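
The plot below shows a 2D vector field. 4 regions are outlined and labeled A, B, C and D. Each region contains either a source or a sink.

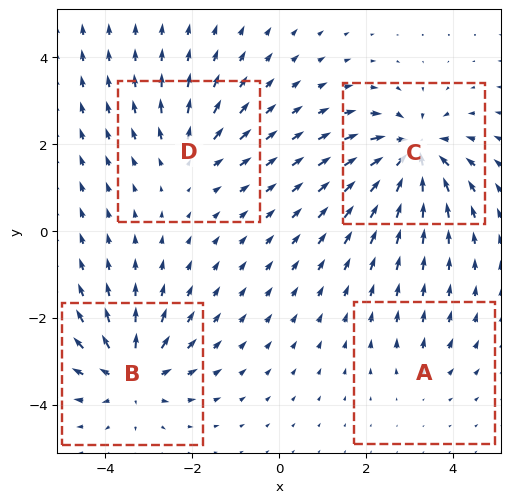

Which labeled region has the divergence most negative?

Divergence at each region's feature centre — A: about +2, B: about +6, C: about -7, D: about +4. Region C is most negative.

C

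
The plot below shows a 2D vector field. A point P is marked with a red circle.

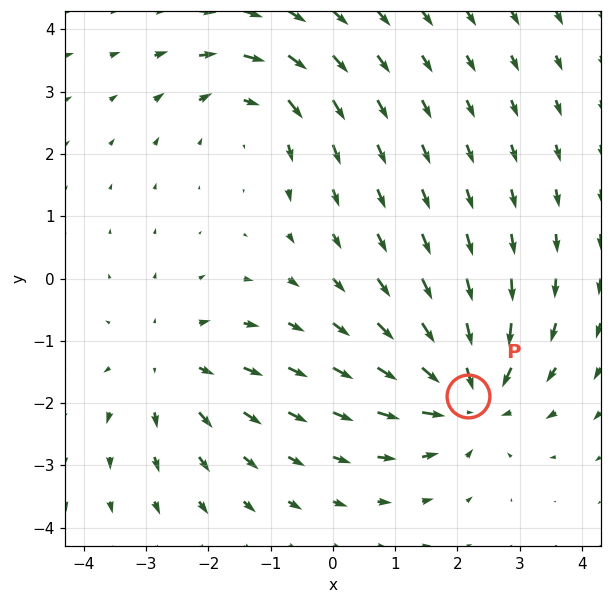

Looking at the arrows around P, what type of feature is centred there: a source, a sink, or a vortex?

At P (2.2, -1.9) the arrows converge inward. Divergence about -5, curl ≈0 — negative divergence with near-zero curl is a sink.

sink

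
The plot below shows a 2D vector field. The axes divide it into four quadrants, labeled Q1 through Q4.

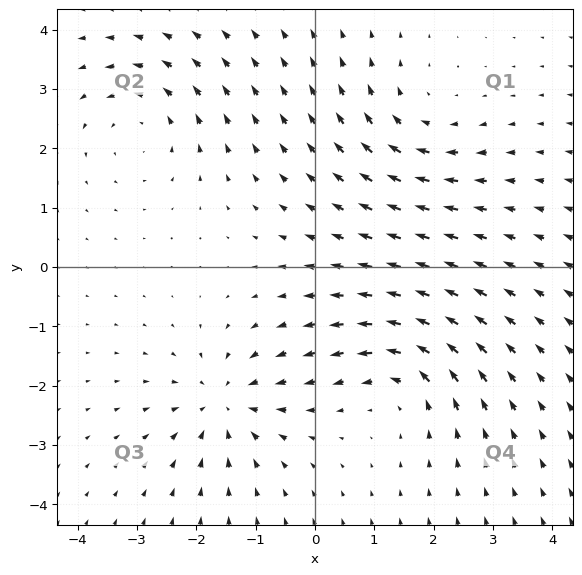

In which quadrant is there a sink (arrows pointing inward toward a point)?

Q3

The sink sits at approximately (-1.5, -2.3), which lies in quadrant Q3. The divergence there is about -5, negative as expected for a sink.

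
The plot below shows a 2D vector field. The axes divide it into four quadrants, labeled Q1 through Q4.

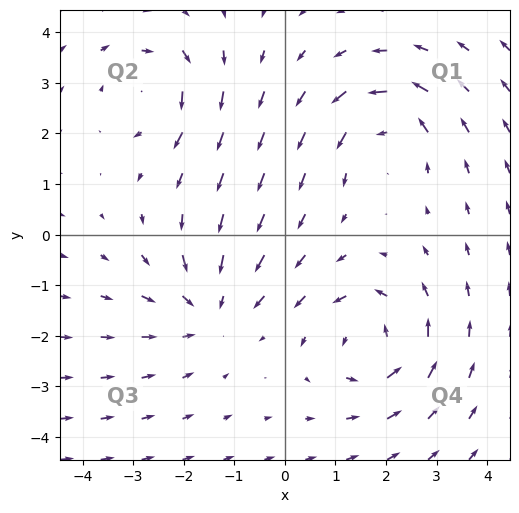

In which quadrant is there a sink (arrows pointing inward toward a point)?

The sink sits at approximately (-1.5, -1.5), which lies in quadrant Q3. The divergence there is about -3, negative as expected for a sink.

Q3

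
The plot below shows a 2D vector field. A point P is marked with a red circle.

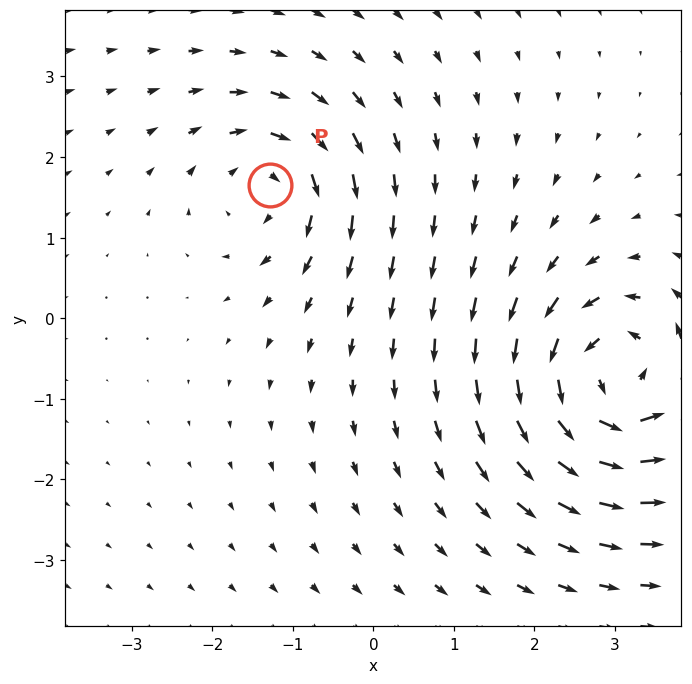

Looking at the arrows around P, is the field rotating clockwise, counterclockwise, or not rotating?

clockwise

Near P at (-1.3, 1.6) the arrows circulate clockwise. The curl (z-component) there is about -4; negative curl means clockwise rotation.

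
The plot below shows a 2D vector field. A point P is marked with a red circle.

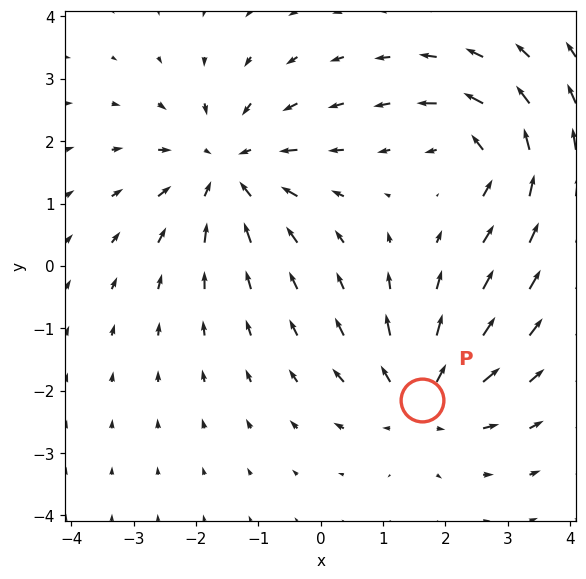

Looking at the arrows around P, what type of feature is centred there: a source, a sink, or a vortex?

source

At P (1.6, -2.1) the arrows spread outward. Divergence about +4, curl ≈0 — positive divergence with near-zero curl is a source.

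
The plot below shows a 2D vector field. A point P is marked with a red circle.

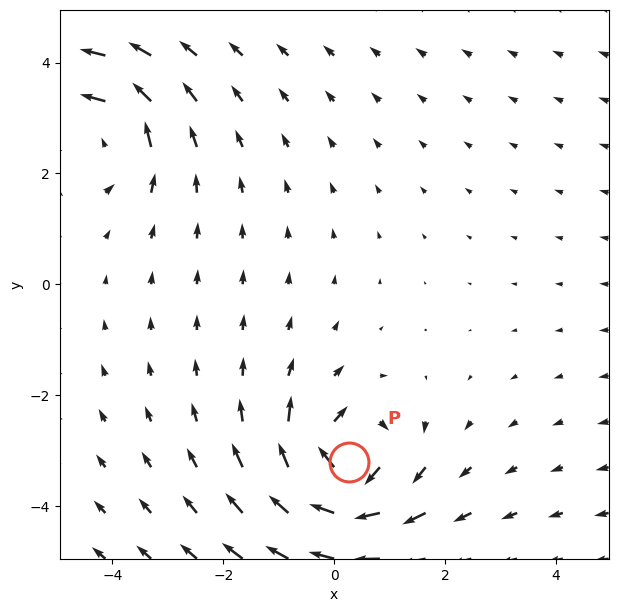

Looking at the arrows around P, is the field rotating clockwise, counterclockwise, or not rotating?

clockwise

Near P at (0.3, -3.2) the arrows circulate clockwise. The curl (z-component) there is about -5; negative curl means clockwise rotation.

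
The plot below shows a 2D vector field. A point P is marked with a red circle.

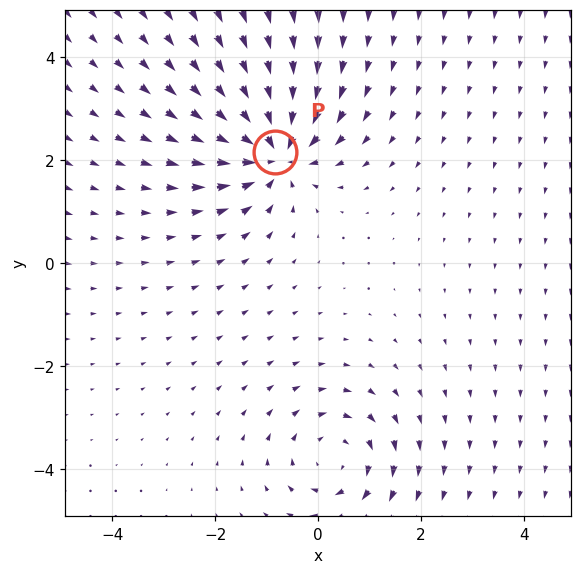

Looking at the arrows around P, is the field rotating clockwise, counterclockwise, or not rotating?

Near P at (-0.8, 2.2) the arrows show no circulation. The curl there is ≈0.

not rotating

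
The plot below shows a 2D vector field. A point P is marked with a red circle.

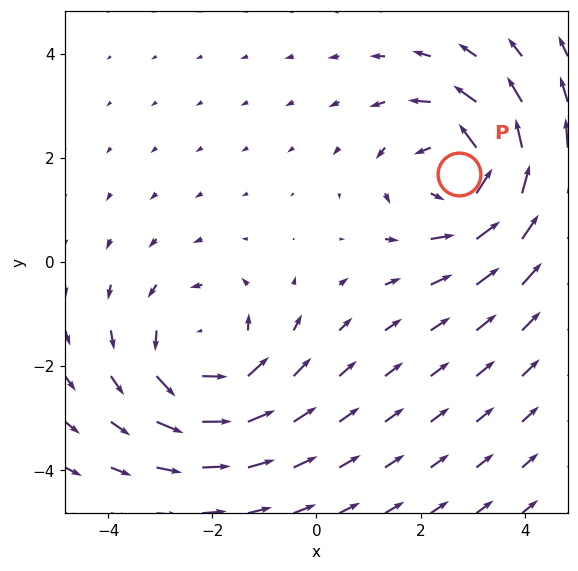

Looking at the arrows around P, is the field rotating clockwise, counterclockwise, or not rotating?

Near P at (2.7, 1.7) the arrows circulate counterclockwise. The curl (z-component) there is about +4; positive curl means counterclockwise rotation.

counterclockwise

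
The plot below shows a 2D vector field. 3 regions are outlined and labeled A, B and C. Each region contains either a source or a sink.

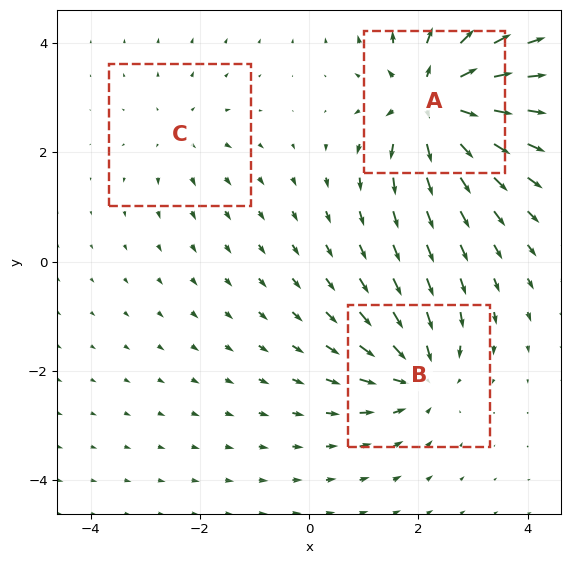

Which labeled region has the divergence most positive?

Divergence at each region's feature centre — A: about +6, B: about -4, C: about +2. Region A is most positive.

A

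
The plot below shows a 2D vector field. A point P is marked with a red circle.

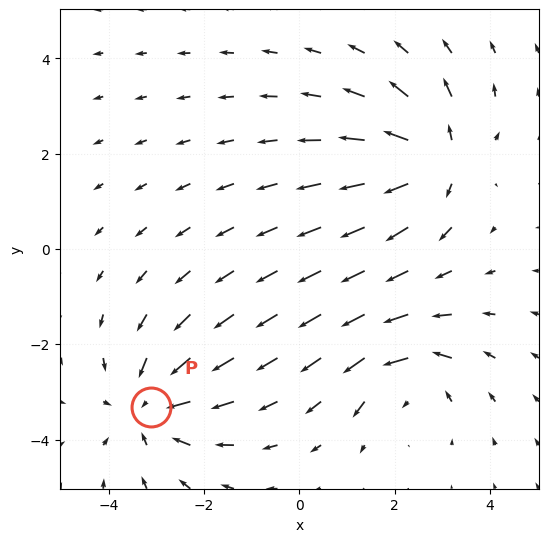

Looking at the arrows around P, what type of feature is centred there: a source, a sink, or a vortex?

At P (-3.1, -3.3) the arrows converge inward. Divergence about -4, curl ≈0 — negative divergence with near-zero curl is a sink.

sink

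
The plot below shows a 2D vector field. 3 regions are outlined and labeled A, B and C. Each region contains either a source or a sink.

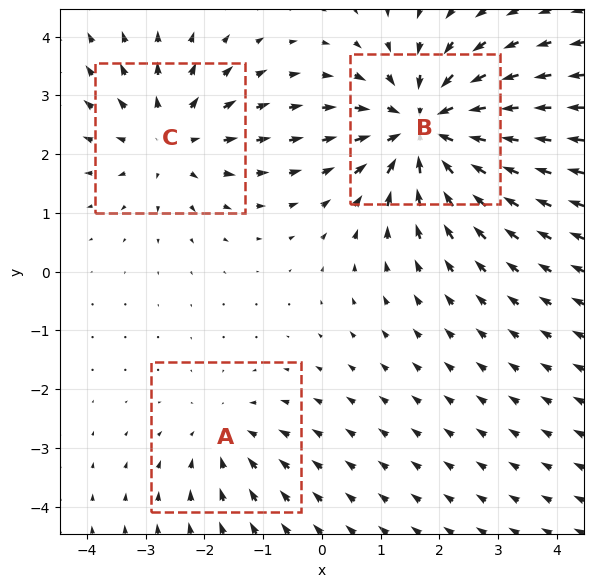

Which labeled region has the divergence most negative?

B

Divergence at each region's feature centre — A: about -2, B: about -5, C: about +3. Region B is most negative.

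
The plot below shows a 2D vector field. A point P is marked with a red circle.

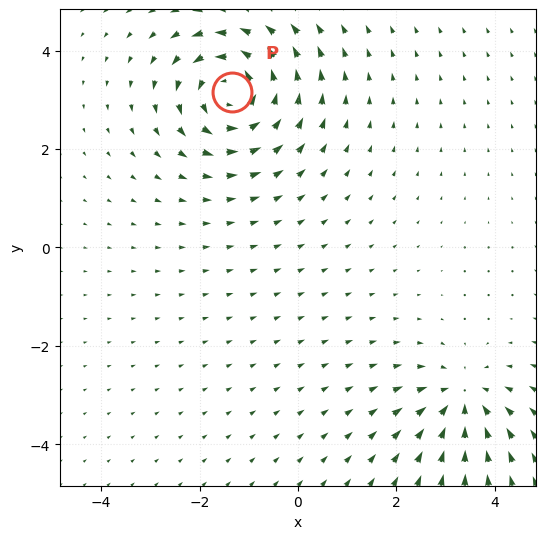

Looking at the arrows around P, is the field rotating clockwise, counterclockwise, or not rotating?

Near P at (-1.3, 3.2) the arrows circulate counterclockwise. The curl (z-component) there is about +5; positive curl means counterclockwise rotation.

counterclockwise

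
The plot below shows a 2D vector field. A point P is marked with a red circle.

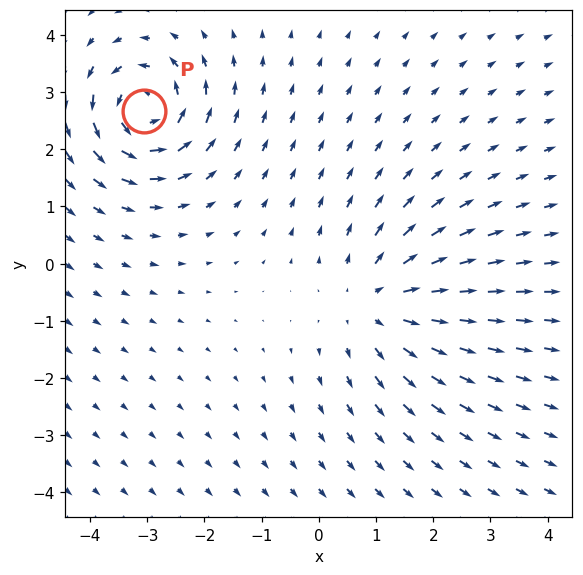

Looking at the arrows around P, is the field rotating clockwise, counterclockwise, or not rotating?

counterclockwise

Near P at (-3.1, 2.7) the arrows circulate counterclockwise. The curl (z-component) there is about +7; positive curl means counterclockwise rotation.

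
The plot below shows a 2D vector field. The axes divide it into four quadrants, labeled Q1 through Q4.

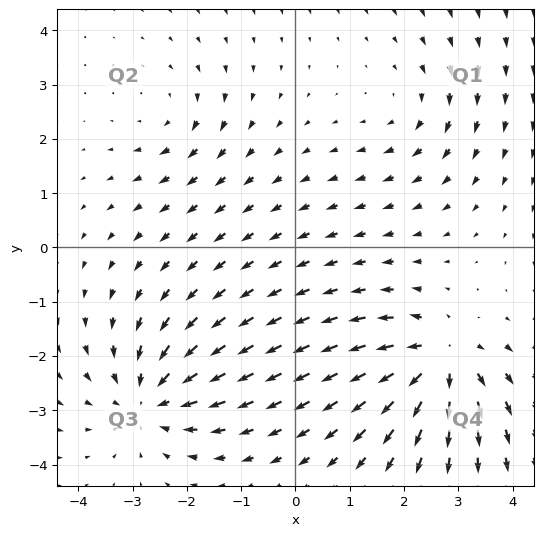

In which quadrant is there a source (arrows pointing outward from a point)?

The source sits at approximately (2.7, -2.1), which lies in quadrant Q4. The divergence there is about +6, positive as expected for a source.

Q4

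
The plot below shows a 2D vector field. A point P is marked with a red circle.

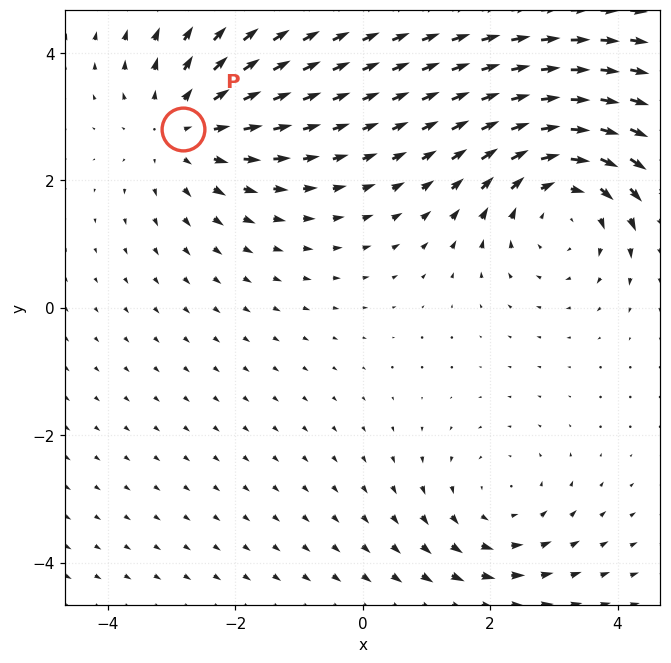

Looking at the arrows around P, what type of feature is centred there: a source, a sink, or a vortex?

source

At P (-2.8, 2.8) the arrows spread outward. Divergence about +3, curl ≈0 — positive divergence with near-zero curl is a source.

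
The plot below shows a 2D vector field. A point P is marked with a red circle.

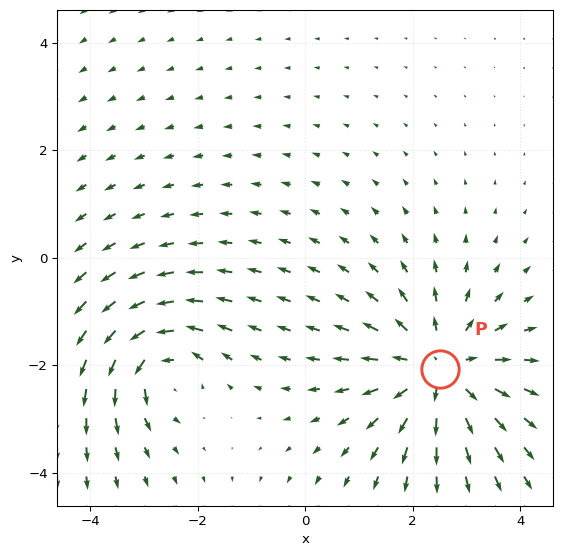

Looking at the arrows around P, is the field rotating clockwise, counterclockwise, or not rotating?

Near P at (2.5, -2.1) the arrows show no circulation. The curl there is ≈0.

not rotating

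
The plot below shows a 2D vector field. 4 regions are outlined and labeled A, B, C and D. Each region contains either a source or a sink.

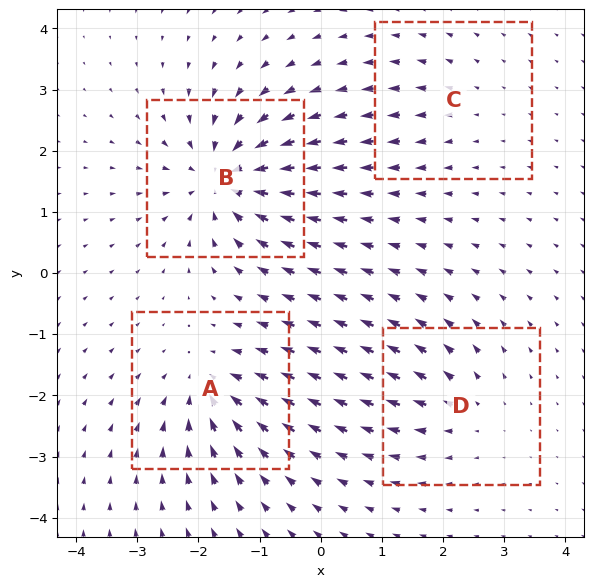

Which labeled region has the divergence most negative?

B

Divergence at each region's feature centre — A: about -5, B: about -8, C: about +2, D: about +4. Region B is most negative.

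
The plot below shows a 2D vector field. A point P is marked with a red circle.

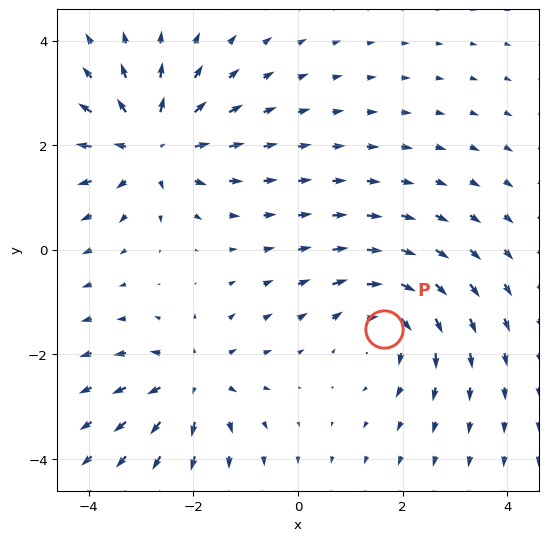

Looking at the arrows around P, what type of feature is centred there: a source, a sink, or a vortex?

At P (1.6, -1.5) the arrows circulate clockwise. Divergence ≈0, curl about -4 — near-zero divergence with nonzero curl is a vortex.

vortex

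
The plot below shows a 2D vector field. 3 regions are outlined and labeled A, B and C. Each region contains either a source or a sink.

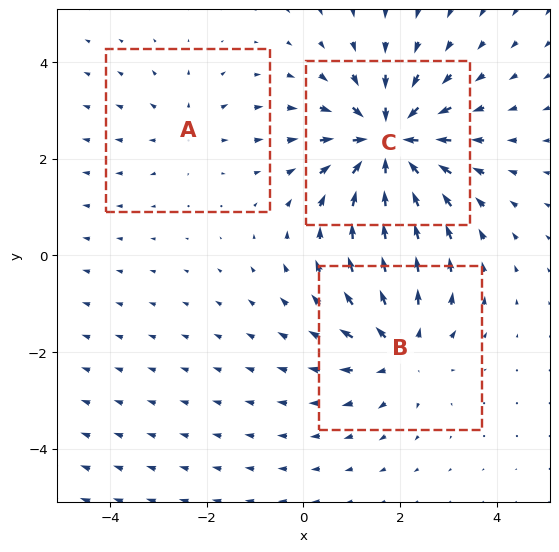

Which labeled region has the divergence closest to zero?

A

Divergence at each region's feature centre — A: about +2, B: about +3, C: about -5. Region A is closest to zero.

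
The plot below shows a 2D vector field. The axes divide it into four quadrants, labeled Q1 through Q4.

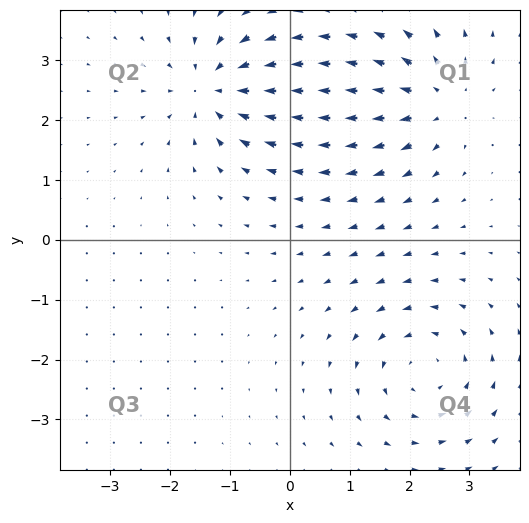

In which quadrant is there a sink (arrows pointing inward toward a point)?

Q2

The sink sits at approximately (-1.3, 2.5), which lies in quadrant Q2. The divergence there is about -6, negative as expected for a sink.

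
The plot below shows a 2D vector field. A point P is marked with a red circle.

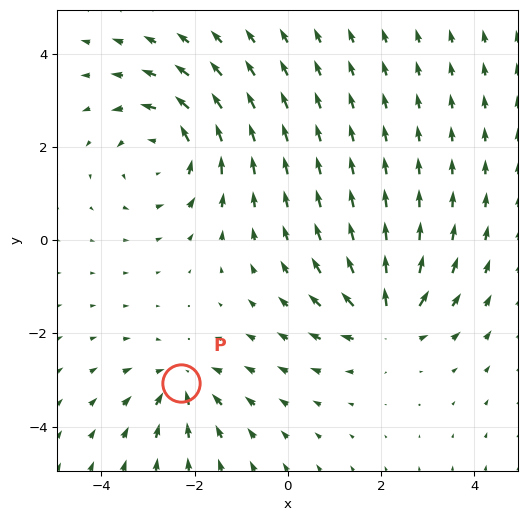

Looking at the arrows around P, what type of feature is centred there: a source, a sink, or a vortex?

sink

At P (-2.3, -3.1) the arrows converge inward. Divergence about -4, curl ≈0 — negative divergence with near-zero curl is a sink.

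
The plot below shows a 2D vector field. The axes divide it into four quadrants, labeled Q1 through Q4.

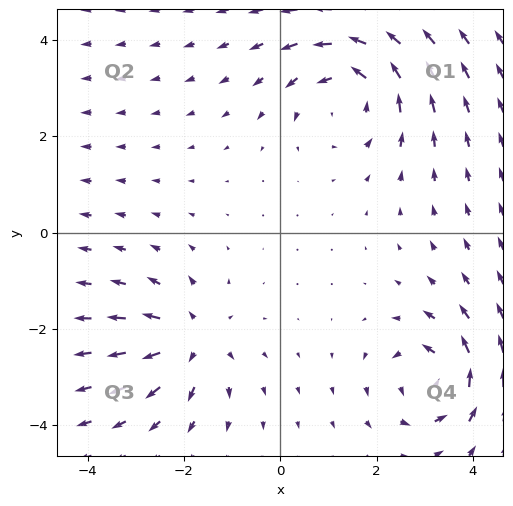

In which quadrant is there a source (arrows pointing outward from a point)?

The source sits at approximately (-1.8, -2.2), which lies in quadrant Q3. The divergence there is about +4, positive as expected for a source.

Q3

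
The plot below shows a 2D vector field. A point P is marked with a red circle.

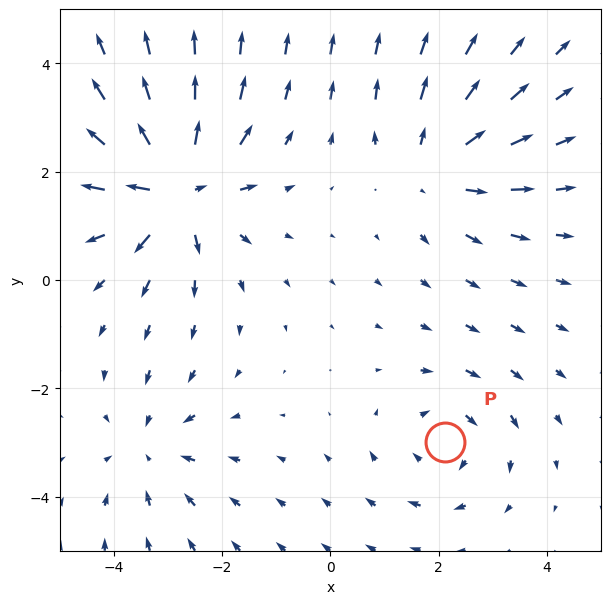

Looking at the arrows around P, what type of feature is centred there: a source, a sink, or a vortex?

vortex

At P (2.1, -3.0) the arrows circulate clockwise. Divergence ≈0, curl about -3 — near-zero divergence with nonzero curl is a vortex.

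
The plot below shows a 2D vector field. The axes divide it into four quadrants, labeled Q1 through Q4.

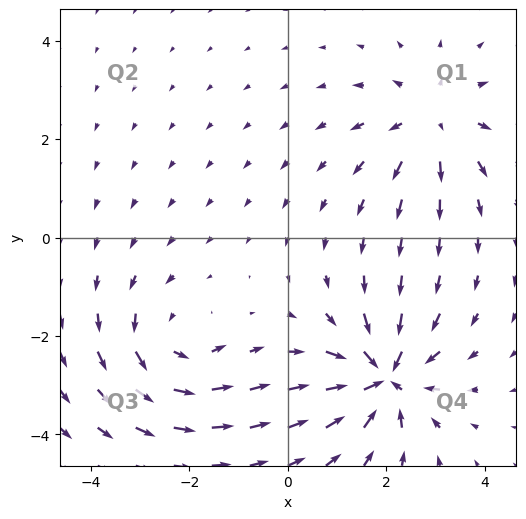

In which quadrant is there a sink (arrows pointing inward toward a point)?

The sink sits at approximately (2.0, -2.9), which lies in quadrant Q4. The divergence there is about -7, negative as expected for a sink.

Q4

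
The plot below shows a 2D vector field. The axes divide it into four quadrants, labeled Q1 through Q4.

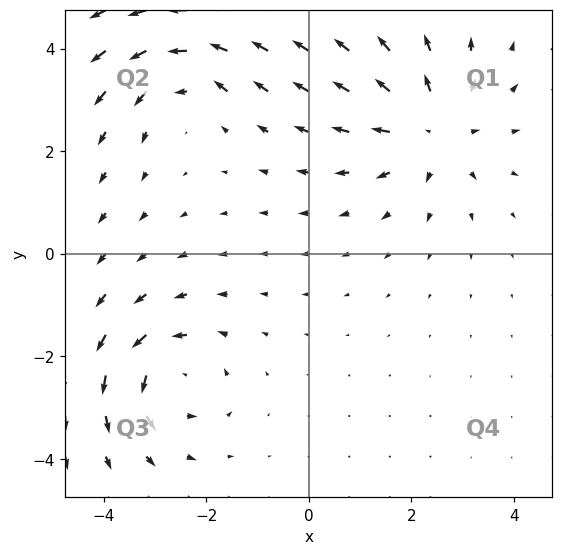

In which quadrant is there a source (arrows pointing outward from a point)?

Q1

The source sits at approximately (2.4, 2.4), which lies in quadrant Q1. The divergence there is about +4, positive as expected for a source.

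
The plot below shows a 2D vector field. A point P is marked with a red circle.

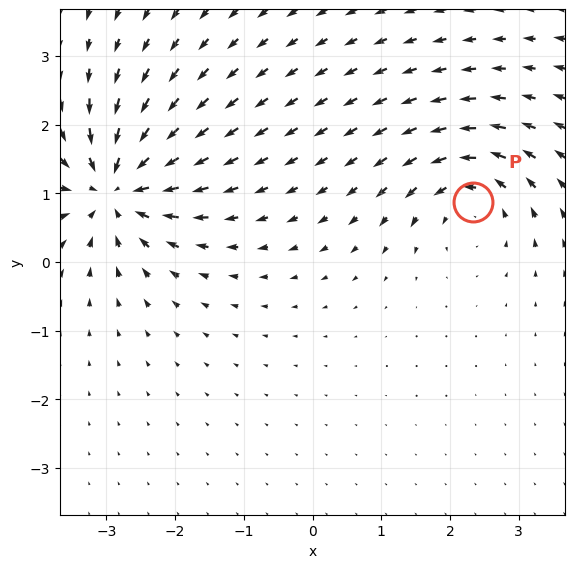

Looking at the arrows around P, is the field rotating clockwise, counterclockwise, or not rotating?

counterclockwise

Near P at (2.3, 0.9) the arrows circulate counterclockwise. The curl (z-component) there is about +5; positive curl means counterclockwise rotation.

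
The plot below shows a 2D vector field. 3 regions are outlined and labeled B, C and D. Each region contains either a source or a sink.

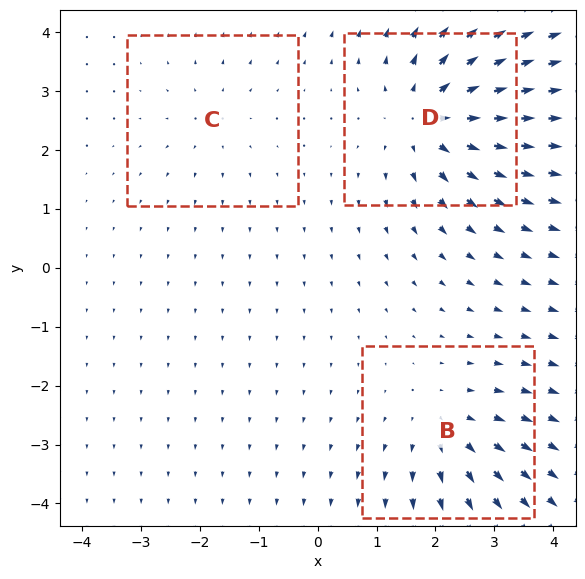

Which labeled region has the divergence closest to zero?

Divergence at each region's feature centre — B: about +3, C: about +2, D: about +5. Region C is closest to zero.

C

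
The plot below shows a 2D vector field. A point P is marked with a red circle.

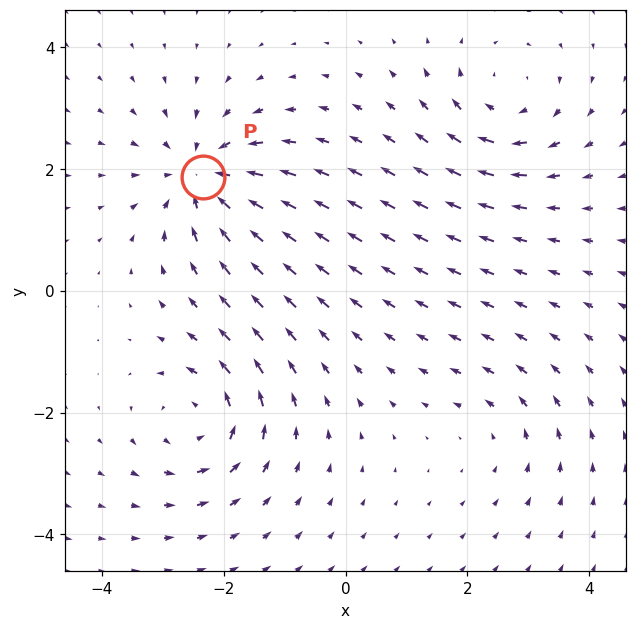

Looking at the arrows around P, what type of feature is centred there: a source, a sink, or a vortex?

sink

At P (-2.3, 1.9) the arrows converge inward. Divergence about -5, curl ≈0 — negative divergence with near-zero curl is a sink.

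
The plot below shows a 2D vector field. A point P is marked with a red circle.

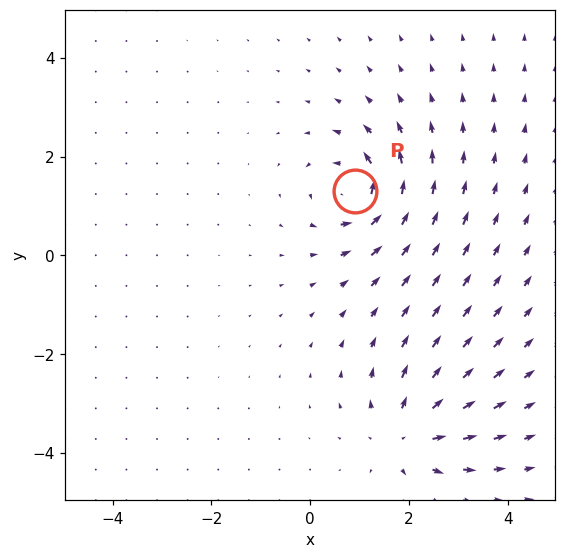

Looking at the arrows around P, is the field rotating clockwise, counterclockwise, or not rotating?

counterclockwise

Near P at (0.9, 1.3) the arrows circulate counterclockwise. The curl (z-component) there is about +7; positive curl means counterclockwise rotation.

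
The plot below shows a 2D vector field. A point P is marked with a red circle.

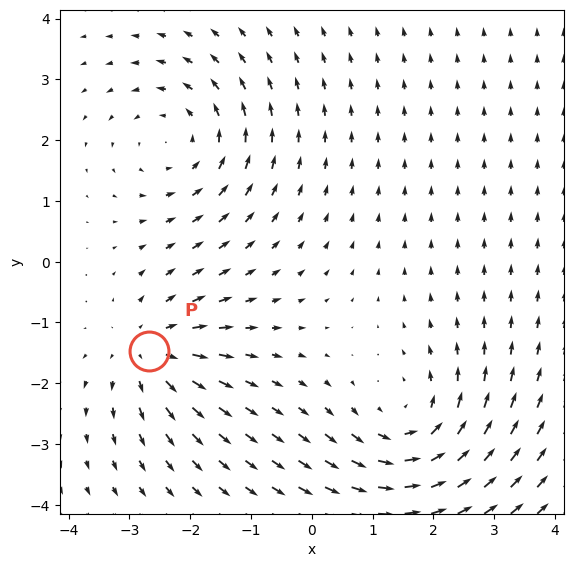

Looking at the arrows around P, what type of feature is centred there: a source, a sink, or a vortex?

At P (-2.7, -1.5) the arrows spread outward. Divergence about +3, curl ≈0 — positive divergence with near-zero curl is a source.

source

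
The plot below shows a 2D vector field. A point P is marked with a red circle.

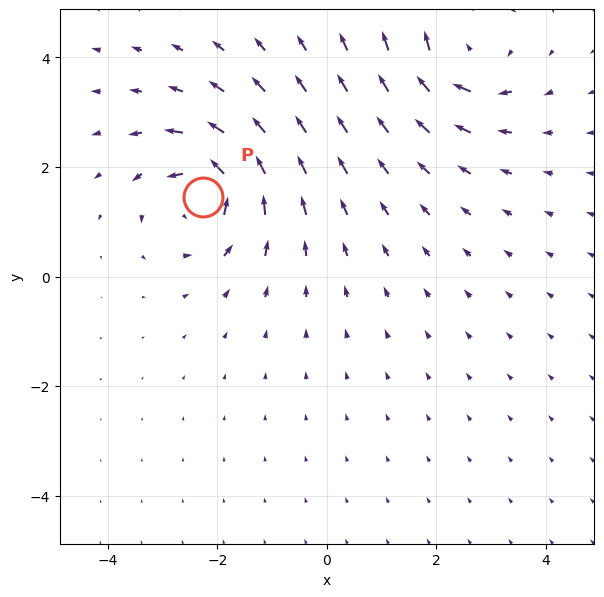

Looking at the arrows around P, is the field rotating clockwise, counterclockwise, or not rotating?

Near P at (-2.3, 1.4) the arrows circulate counterclockwise. The curl (z-component) there is about +7; positive curl means counterclockwise rotation.

counterclockwise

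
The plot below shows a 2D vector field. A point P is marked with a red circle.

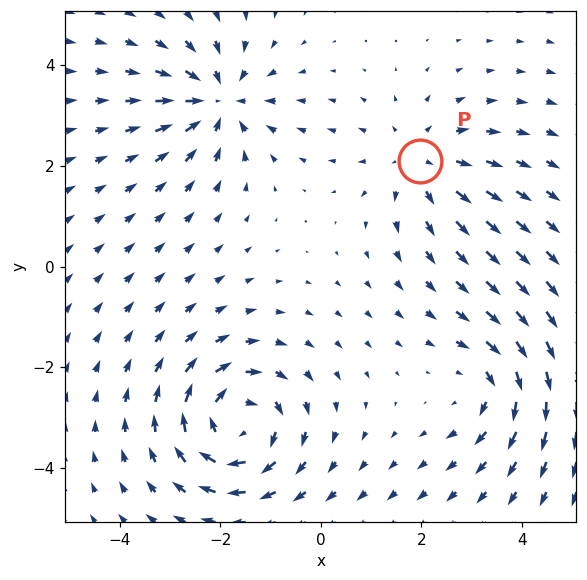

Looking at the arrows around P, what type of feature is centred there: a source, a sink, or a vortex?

At P (2.0, 2.1) the arrows spread outward. Divergence about +3, curl ≈0 — positive divergence with near-zero curl is a source.

source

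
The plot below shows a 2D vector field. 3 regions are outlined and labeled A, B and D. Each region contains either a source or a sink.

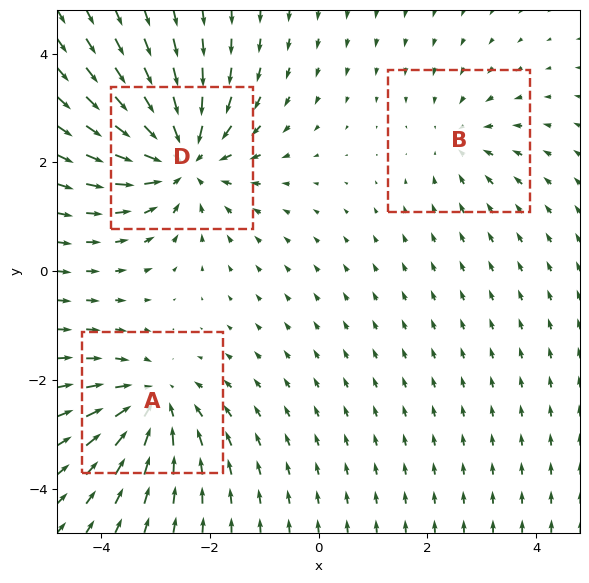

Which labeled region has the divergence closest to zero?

Divergence at each region's feature centre — A: about -4, B: about -2, D: about -5. Region B is closest to zero.

B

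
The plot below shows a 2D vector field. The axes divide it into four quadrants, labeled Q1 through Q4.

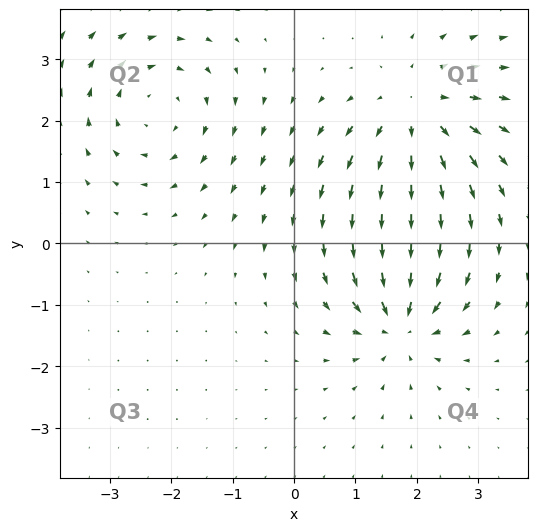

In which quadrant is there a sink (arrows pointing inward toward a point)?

The sink sits at approximately (1.7, -1.3), which lies in quadrant Q4. The divergence there is about -6, negative as expected for a sink.

Q4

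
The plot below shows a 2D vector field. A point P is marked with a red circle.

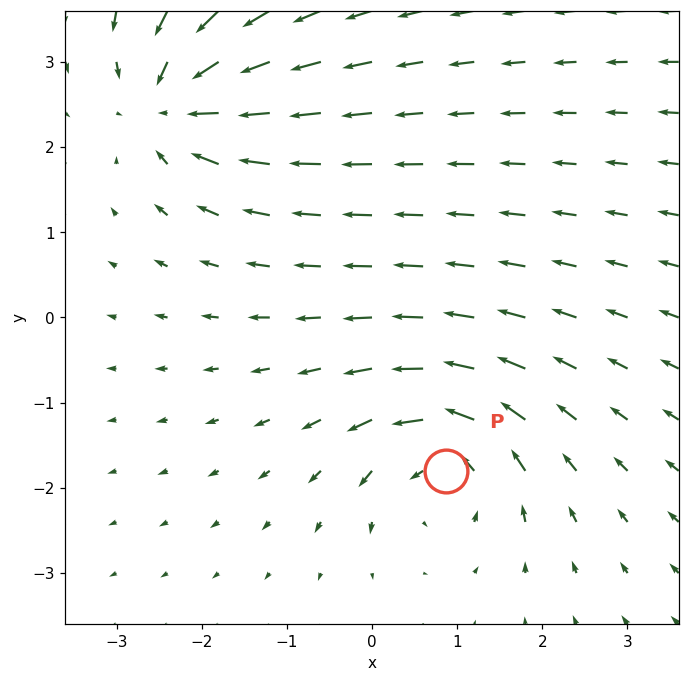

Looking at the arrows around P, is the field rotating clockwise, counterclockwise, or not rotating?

Near P at (0.9, -1.8) the arrows circulate counterclockwise. The curl (z-component) there is about +4; positive curl means counterclockwise rotation.

counterclockwise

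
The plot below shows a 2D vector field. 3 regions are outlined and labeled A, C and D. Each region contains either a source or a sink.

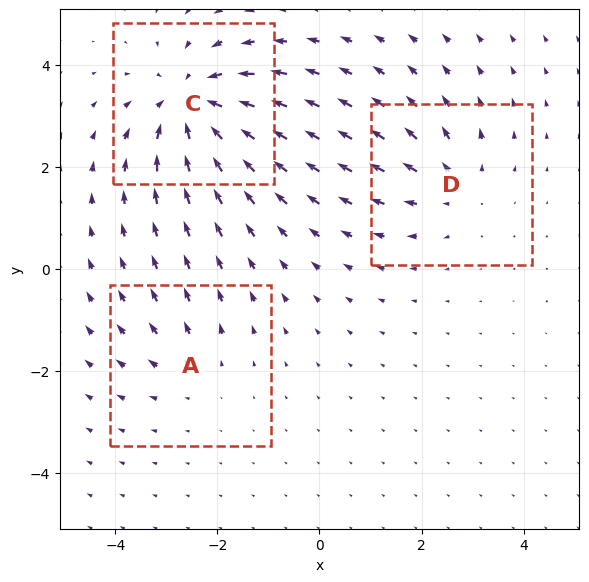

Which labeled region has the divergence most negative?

C

Divergence at each region's feature centre — A: about +2, C: about -5, D: about +3. Region C is most negative.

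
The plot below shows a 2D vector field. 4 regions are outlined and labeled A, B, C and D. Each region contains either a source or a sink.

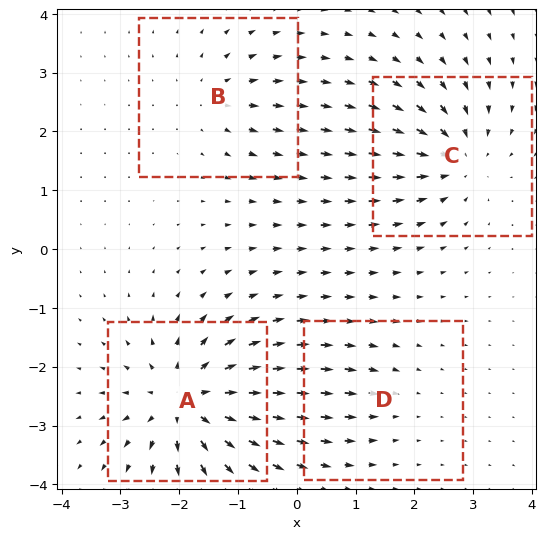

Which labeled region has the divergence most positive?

Divergence at each region's feature centre — A: about +8, B: about +4, C: about -6, D: about -2. Region A is most positive.

A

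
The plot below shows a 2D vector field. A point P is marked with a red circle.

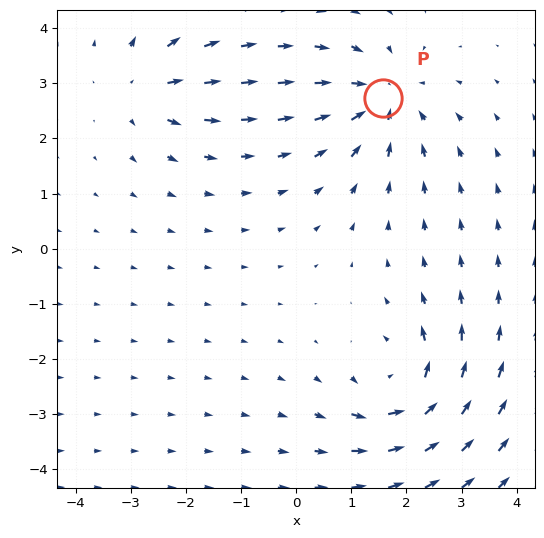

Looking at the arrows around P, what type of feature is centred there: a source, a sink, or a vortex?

sink

At P (1.6, 2.7) the arrows converge inward. Divergence about -5, curl ≈0 — negative divergence with near-zero curl is a sink.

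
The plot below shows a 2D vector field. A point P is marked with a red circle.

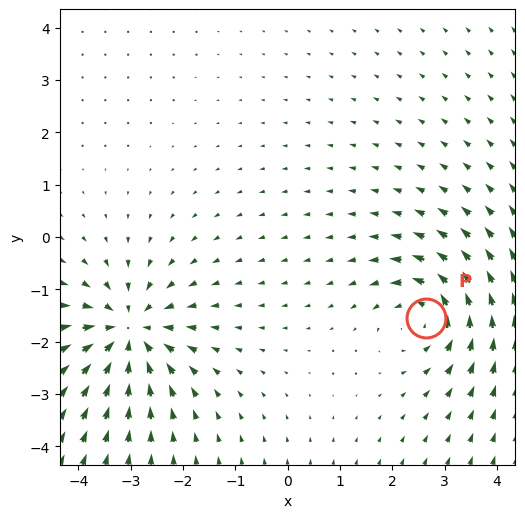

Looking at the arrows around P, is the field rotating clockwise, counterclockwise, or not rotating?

counterclockwise

Near P at (2.7, -1.5) the arrows circulate counterclockwise. The curl (z-component) there is about +4; positive curl means counterclockwise rotation.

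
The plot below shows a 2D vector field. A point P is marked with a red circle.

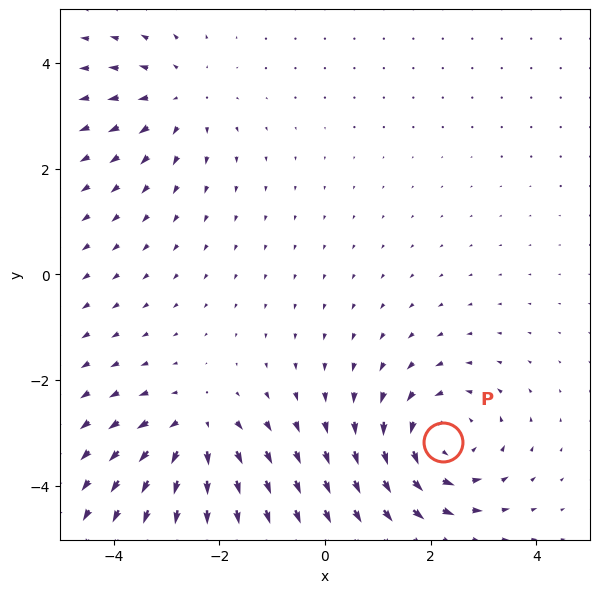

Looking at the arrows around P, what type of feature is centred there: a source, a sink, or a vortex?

At P (2.2, -3.2) the arrows circulate counterclockwise. Divergence ≈0, curl about +5 — near-zero divergence with nonzero curl is a vortex.

vortex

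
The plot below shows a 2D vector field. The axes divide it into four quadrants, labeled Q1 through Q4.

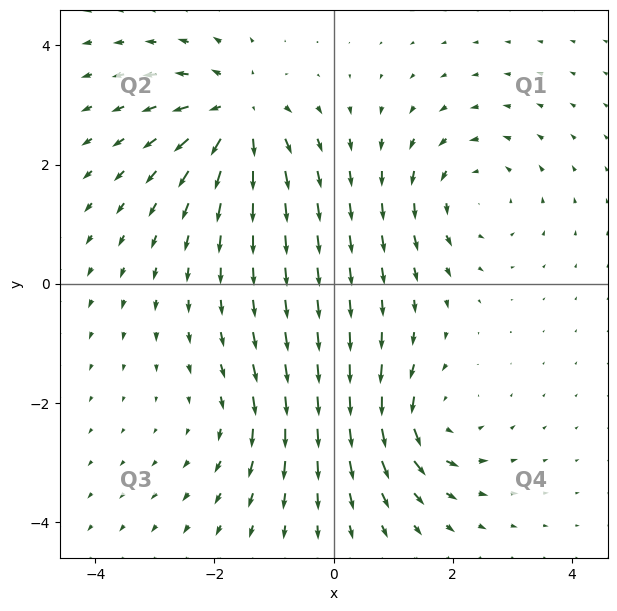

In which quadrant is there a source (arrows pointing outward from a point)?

Q2

The source sits at approximately (-1.6, 2.8), which lies in quadrant Q2. The divergence there is about +6, positive as expected for a source.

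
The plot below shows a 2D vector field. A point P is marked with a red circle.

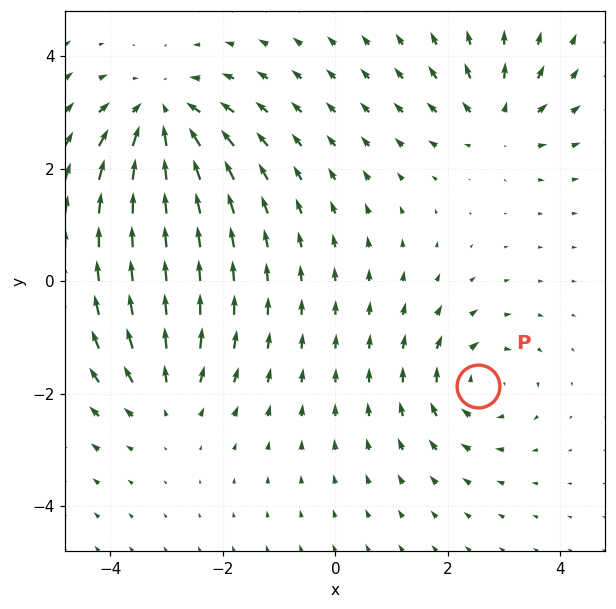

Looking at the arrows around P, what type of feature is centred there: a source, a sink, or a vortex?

vortex

At P (2.5, -1.9) the arrows circulate clockwise. Divergence ≈0, curl about -4 — near-zero divergence with nonzero curl is a vortex.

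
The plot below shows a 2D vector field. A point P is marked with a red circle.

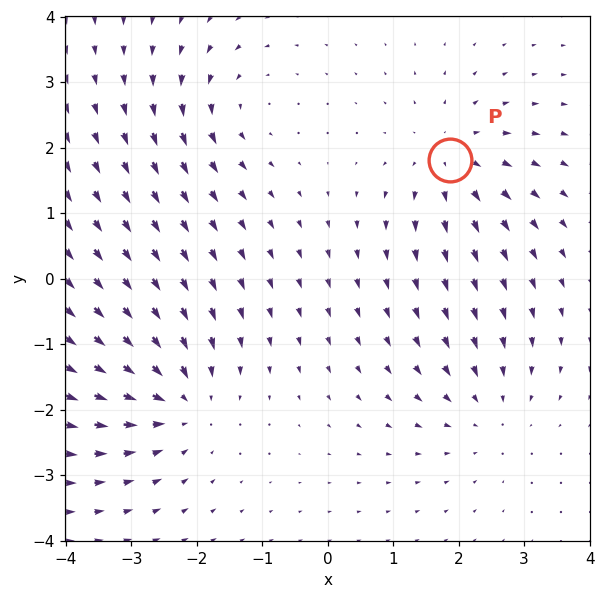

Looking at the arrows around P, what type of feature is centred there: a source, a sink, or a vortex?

At P (1.9, 1.8) the arrows spread outward. Divergence about +4, curl ≈0 — positive divergence with near-zero curl is a source.

source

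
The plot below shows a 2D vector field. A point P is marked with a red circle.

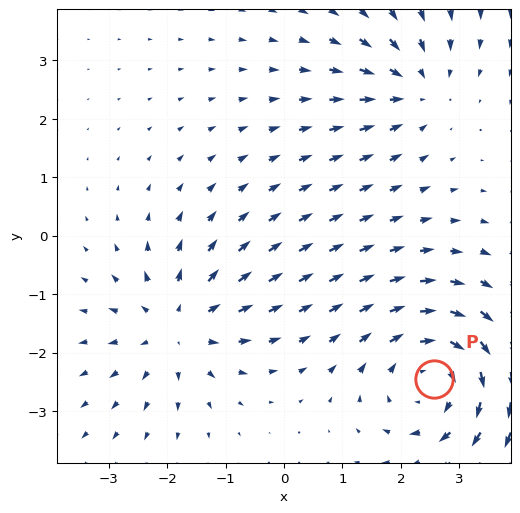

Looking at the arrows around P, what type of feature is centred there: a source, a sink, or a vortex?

At P (2.6, -2.4) the arrows circulate clockwise. Divergence ≈0, curl about -4 — near-zero divergence with nonzero curl is a vortex.

vortex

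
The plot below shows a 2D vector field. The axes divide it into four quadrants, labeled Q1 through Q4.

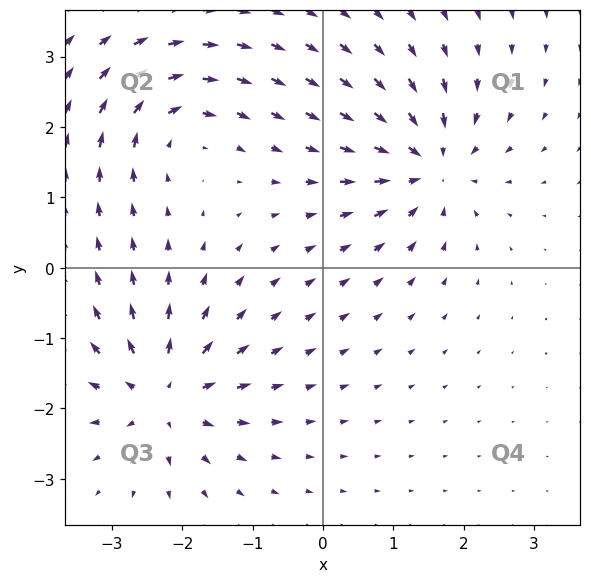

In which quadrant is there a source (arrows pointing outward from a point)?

Q3

The source sits at approximately (-2.3, -1.8), which lies in quadrant Q3. The divergence there is about +6, positive as expected for a source.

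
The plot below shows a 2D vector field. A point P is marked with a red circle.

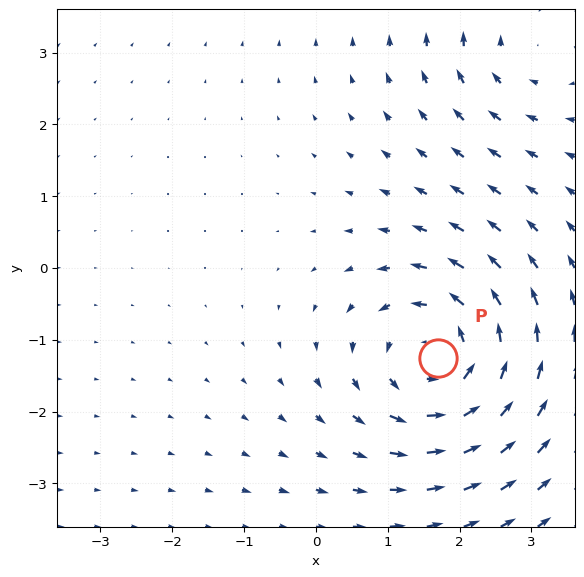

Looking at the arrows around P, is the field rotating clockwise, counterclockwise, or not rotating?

counterclockwise

Near P at (1.7, -1.3) the arrows circulate counterclockwise. The curl (z-component) there is about +4; positive curl means counterclockwise rotation.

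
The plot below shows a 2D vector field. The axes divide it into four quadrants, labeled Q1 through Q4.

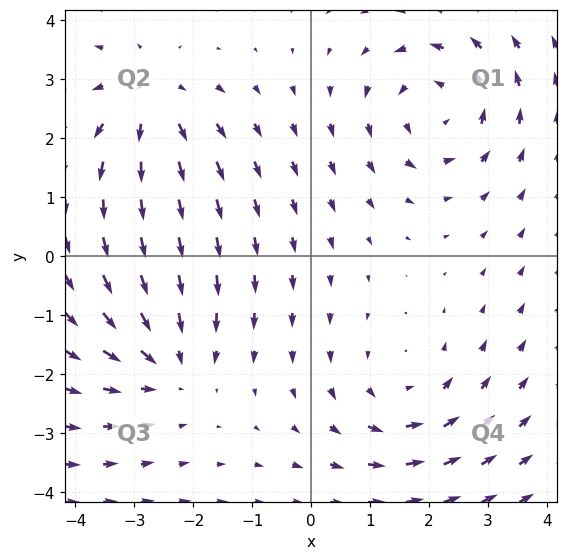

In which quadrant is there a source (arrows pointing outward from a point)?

The source sits at approximately (-2.8, 2.7), which lies in quadrant Q2. The divergence there is about +4, positive as expected for a source.

Q2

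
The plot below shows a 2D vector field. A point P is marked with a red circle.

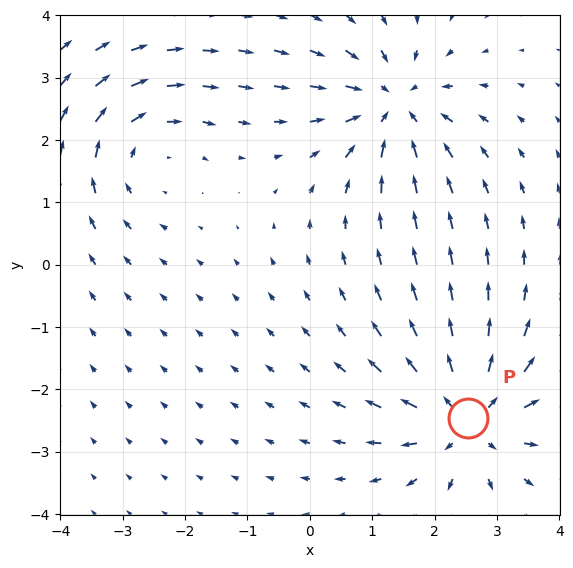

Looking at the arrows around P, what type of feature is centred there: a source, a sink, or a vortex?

At P (2.5, -2.5) the arrows spread outward. Divergence about +5, curl ≈0 — positive divergence with near-zero curl is a source.

source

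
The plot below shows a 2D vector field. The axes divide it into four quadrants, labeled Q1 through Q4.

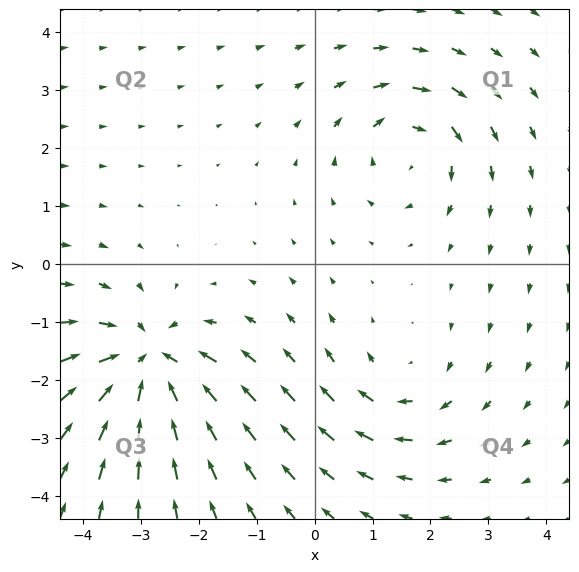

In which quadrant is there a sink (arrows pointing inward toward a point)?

The sink sits at approximately (-2.9, -1.7), which lies in quadrant Q3. The divergence there is about -6, negative as expected for a sink.

Q3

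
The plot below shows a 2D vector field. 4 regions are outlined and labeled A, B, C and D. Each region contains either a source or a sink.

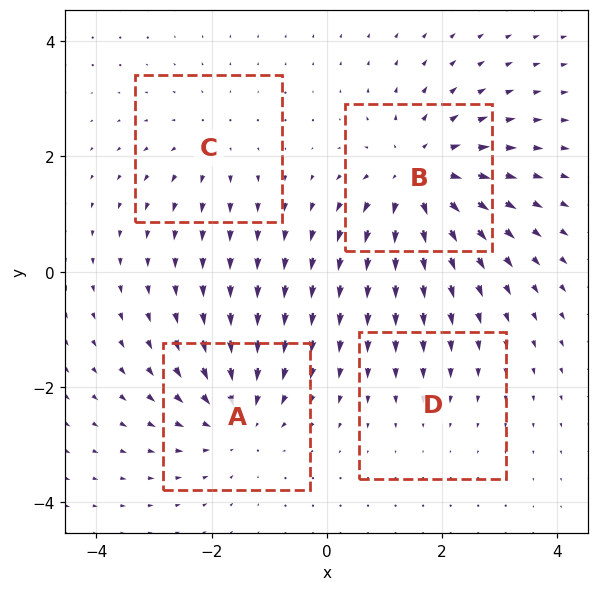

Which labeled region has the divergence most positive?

B

Divergence at each region's feature centre — A: about -5, B: about +6, C: about +3, D: about -2. Region B is most positive.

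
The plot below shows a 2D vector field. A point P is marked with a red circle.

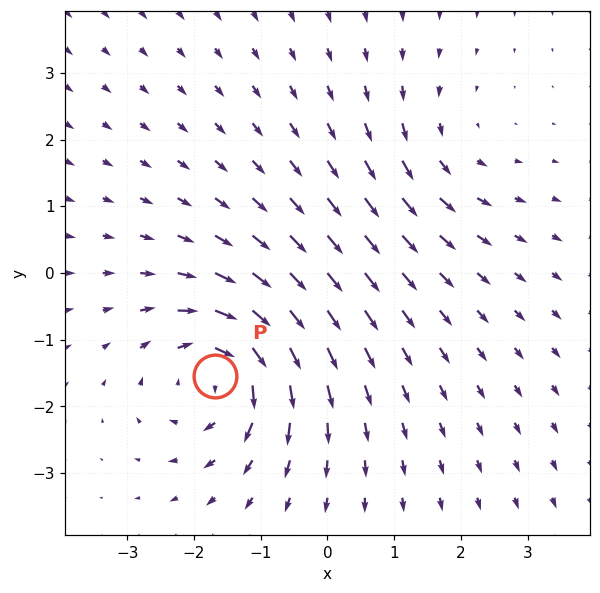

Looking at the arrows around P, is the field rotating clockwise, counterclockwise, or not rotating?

clockwise

Near P at (-1.7, -1.5) the arrows circulate clockwise. The curl (z-component) there is about -6; negative curl means clockwise rotation.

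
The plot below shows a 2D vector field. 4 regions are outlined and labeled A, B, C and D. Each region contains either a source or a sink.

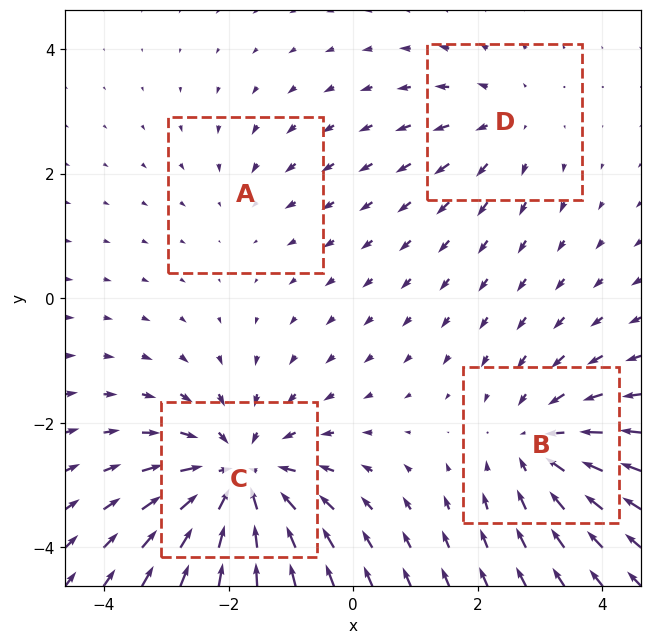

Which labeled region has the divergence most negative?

C

Divergence at each region's feature centre — A: about -2, B: about -4, C: about -6, D: about +3. Region C is most negative.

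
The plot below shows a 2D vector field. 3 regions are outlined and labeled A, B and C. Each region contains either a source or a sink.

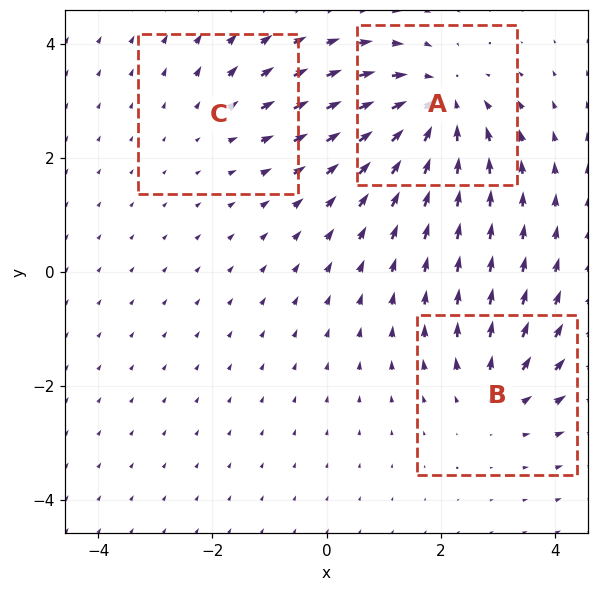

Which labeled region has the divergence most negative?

Divergence at each region's feature centre — A: about -5, B: about +3, C: about +2. Region A is most negative.

A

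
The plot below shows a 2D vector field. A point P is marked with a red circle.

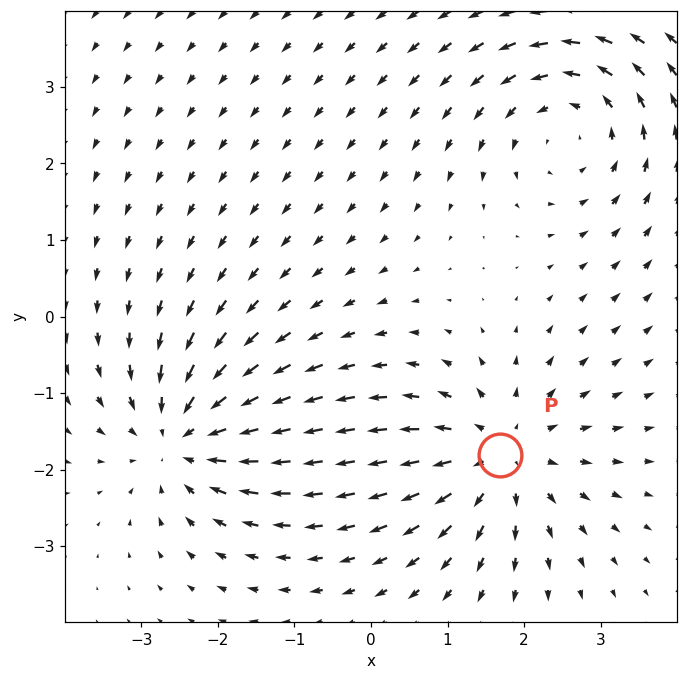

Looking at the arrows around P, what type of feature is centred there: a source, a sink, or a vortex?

At P (1.7, -1.8) the arrows spread outward. Divergence about +4, curl ≈0 — positive divergence with near-zero curl is a source.

source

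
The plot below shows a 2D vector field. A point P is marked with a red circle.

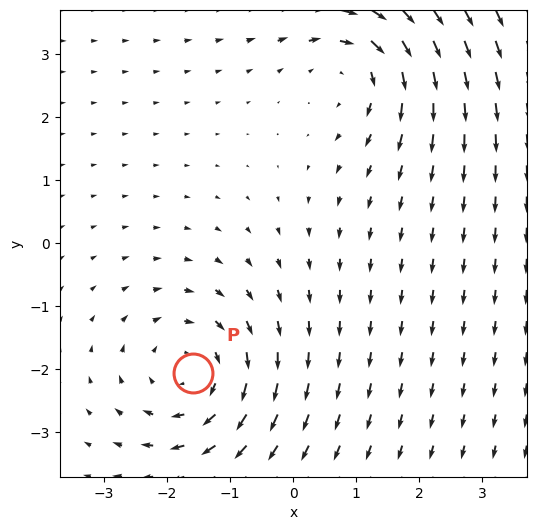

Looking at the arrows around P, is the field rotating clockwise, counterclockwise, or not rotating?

Near P at (-1.6, -2.1) the arrows circulate clockwise. The curl (z-component) there is about -4; negative curl means clockwise rotation.

clockwise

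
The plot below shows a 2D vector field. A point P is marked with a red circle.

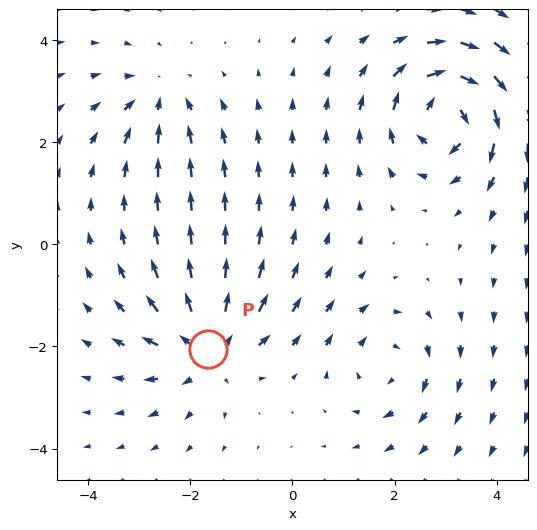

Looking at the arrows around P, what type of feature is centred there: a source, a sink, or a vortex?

At P (-1.7, -2.0) the arrows spread outward. Divergence about +5, curl ≈0 — positive divergence with near-zero curl is a source.

source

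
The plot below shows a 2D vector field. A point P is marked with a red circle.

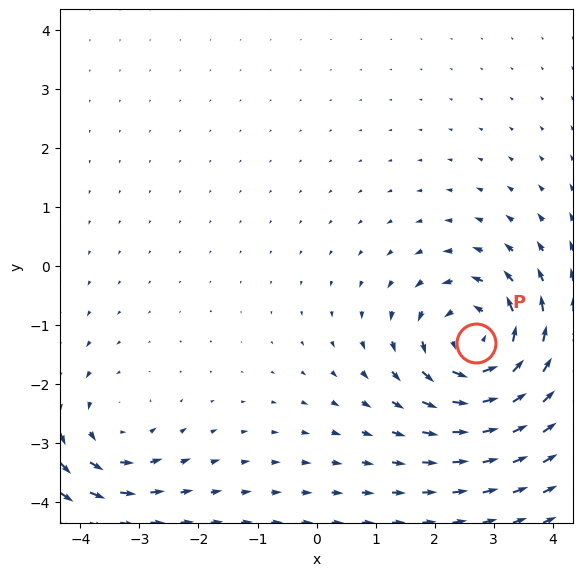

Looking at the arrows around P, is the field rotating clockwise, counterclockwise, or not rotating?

Near P at (2.7, -1.3) the arrows circulate counterclockwise. The curl (z-component) there is about +5; positive curl means counterclockwise rotation.

counterclockwise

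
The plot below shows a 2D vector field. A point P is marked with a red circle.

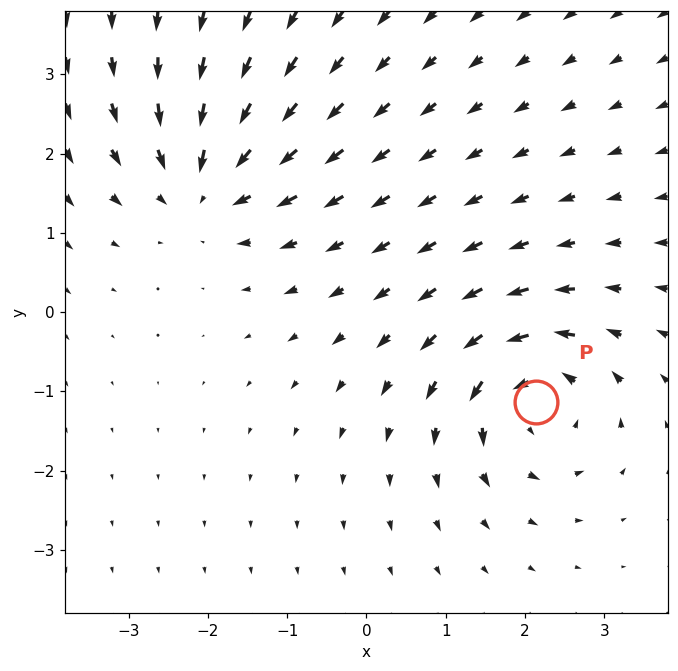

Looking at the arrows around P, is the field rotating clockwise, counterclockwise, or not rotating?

counterclockwise

Near P at (2.1, -1.1) the arrows circulate counterclockwise. The curl (z-component) there is about +7; positive curl means counterclockwise rotation.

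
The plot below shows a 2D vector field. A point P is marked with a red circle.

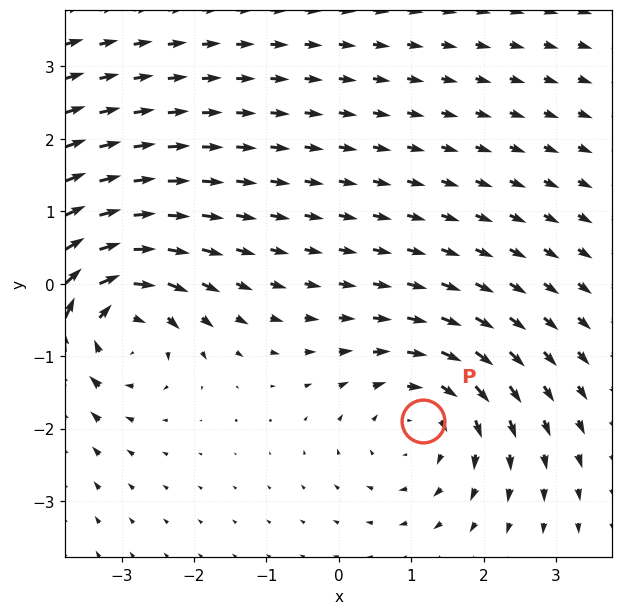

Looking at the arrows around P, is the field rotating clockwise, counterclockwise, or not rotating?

clockwise

Near P at (1.2, -1.9) the arrows circulate clockwise. The curl (z-component) there is about -4; negative curl means clockwise rotation.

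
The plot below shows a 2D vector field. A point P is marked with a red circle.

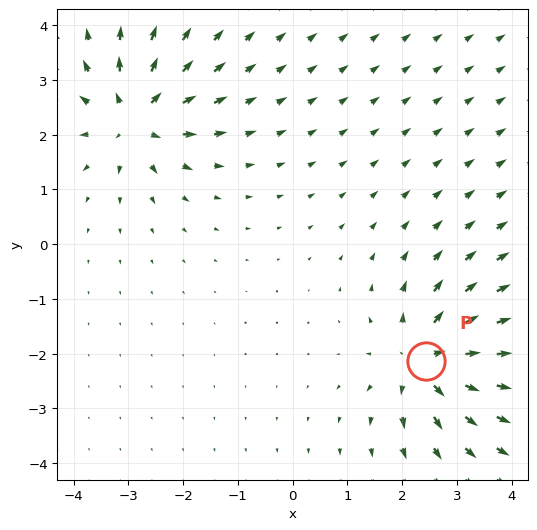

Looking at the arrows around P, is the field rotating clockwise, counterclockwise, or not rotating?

not rotating

Near P at (2.4, -2.1) the arrows show no circulation. The curl there is ≈0.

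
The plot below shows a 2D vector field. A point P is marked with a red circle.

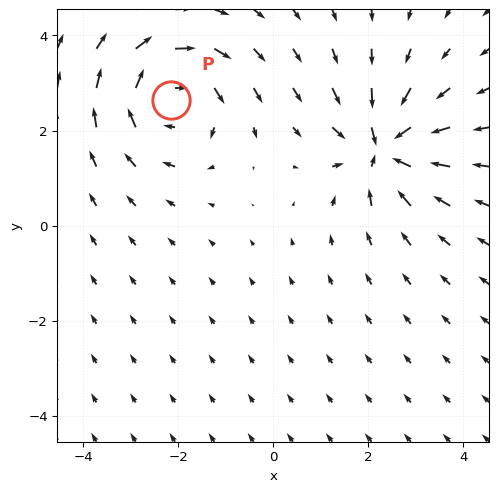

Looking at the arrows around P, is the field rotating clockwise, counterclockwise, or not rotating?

Near P at (-2.2, 2.6) the arrows circulate clockwise. The curl (z-component) there is about -4; negative curl means clockwise rotation.

clockwise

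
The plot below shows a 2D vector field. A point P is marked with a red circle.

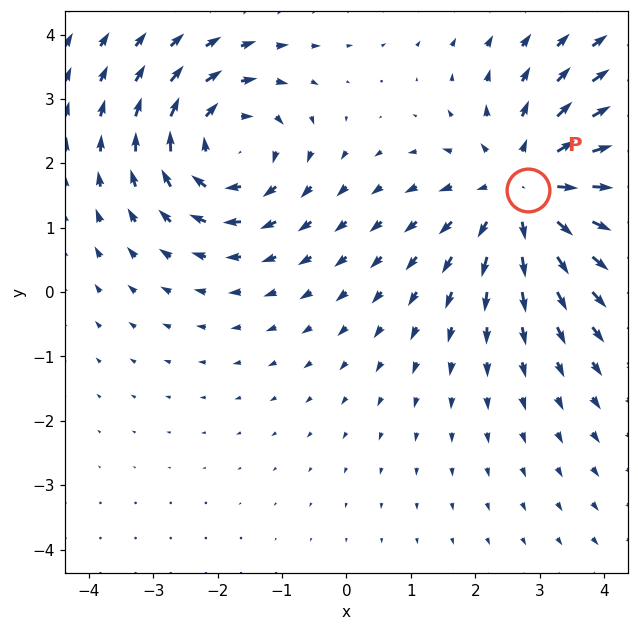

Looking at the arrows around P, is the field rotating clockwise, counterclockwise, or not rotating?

not rotating

Near P at (2.8, 1.6) the arrows show no circulation. The curl there is ≈0.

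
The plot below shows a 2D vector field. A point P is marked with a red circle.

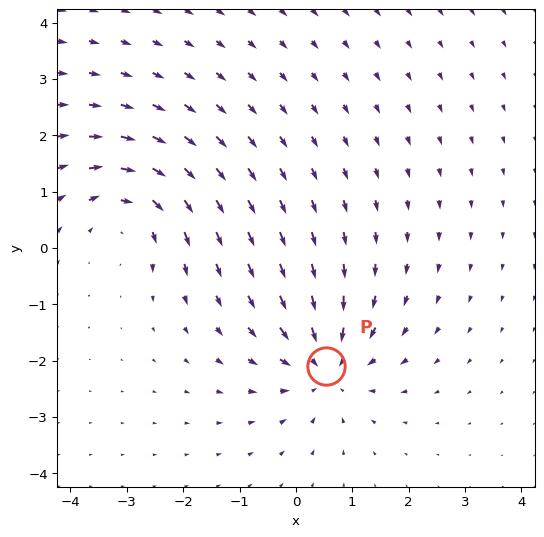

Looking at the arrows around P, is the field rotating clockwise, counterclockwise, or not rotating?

Near P at (0.5, -2.1) the arrows show no circulation. The curl there is ≈0.

not rotating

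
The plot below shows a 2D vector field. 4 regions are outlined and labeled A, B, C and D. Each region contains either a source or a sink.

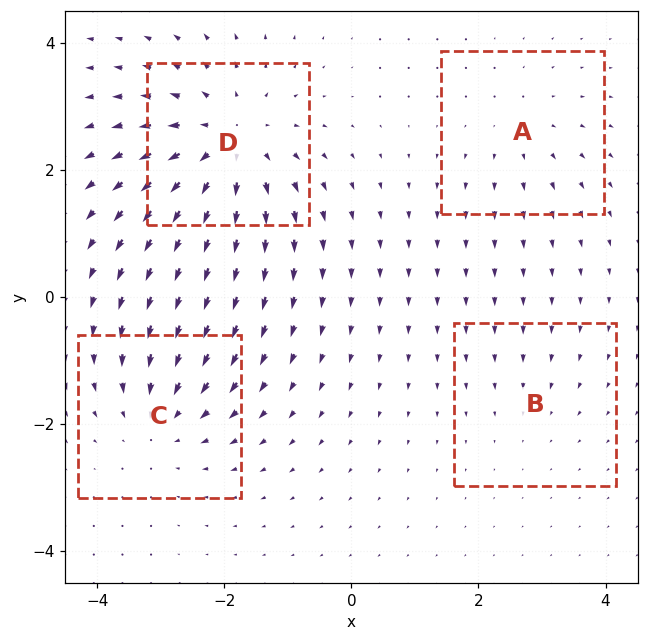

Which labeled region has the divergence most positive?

D

Divergence at each region's feature centre — A: about +3, B: about -2, C: about -4, D: about +6. Region D is most positive.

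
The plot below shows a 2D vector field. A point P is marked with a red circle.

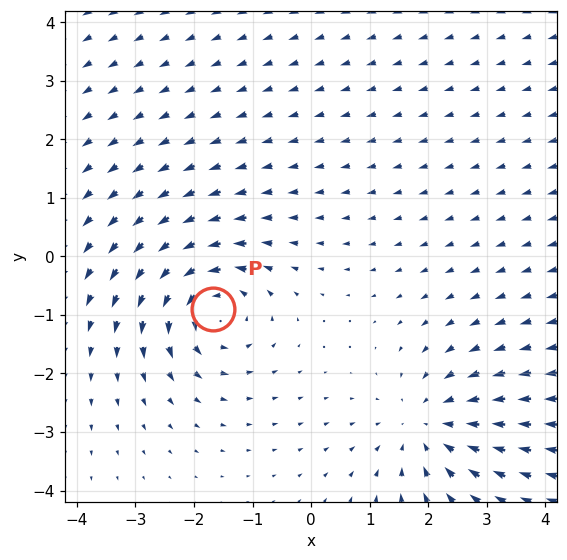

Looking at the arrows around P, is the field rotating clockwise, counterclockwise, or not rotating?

counterclockwise

Near P at (-1.7, -0.9) the arrows circulate counterclockwise. The curl (z-component) there is about +5; positive curl means counterclockwise rotation.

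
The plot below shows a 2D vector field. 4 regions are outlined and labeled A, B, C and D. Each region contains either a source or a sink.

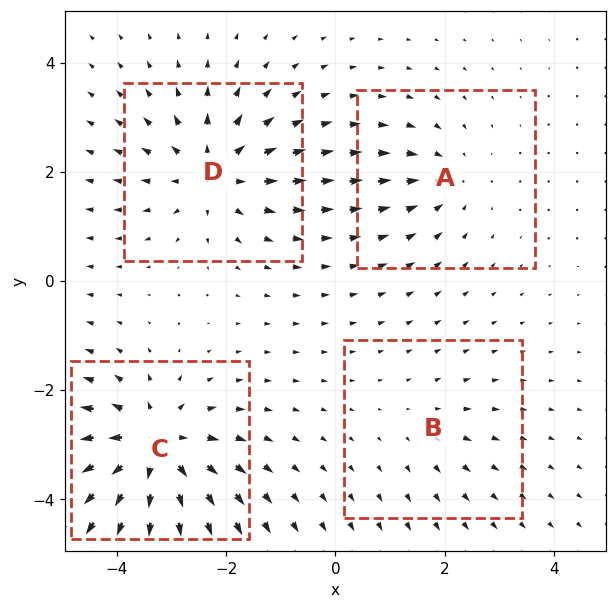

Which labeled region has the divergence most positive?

C

Divergence at each region's feature centre — A: about -3, B: about +2, C: about +7, D: about +5. Region C is most positive.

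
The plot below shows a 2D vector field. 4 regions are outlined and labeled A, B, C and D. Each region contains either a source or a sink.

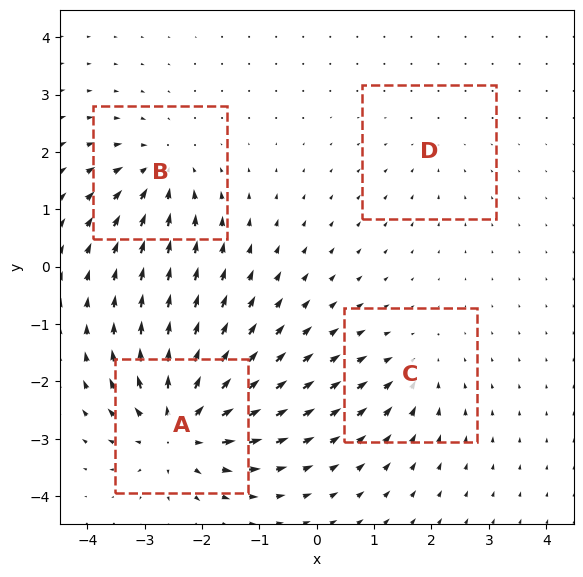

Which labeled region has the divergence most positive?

Divergence at each region's feature centre — A: about +9, B: about -5, C: about -4, D: about -2. Region A is most positive.

A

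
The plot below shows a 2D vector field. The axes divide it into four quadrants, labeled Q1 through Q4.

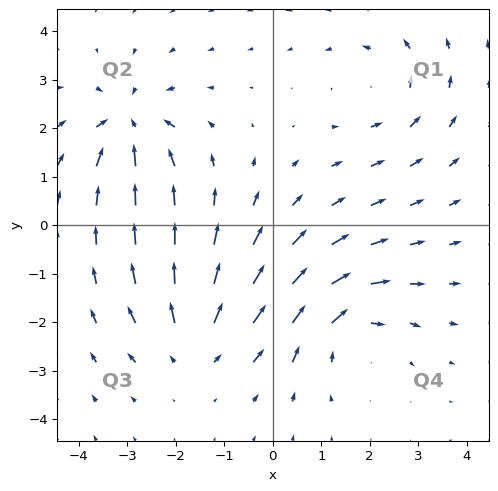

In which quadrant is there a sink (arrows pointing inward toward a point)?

The sink sits at approximately (-3.0, 2.1), which lies in quadrant Q2. The divergence there is about -4, negative as expected for a sink.

Q2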